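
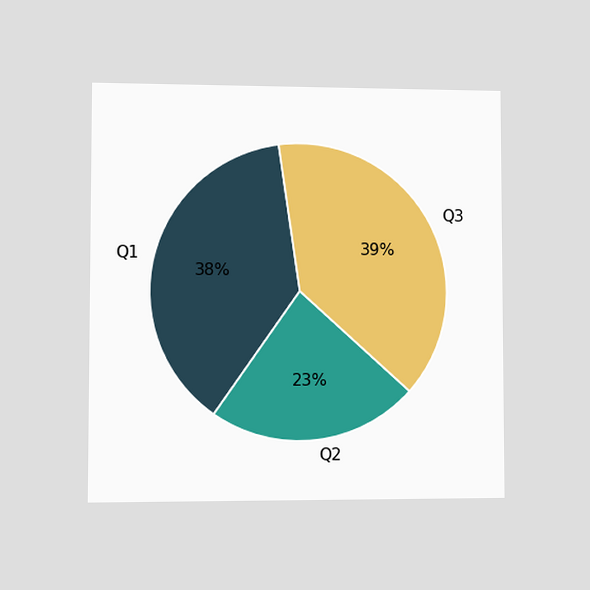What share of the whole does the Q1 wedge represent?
38%

The chart is viewed at a slight angle. The Q1 slice takes up 38% of the pie.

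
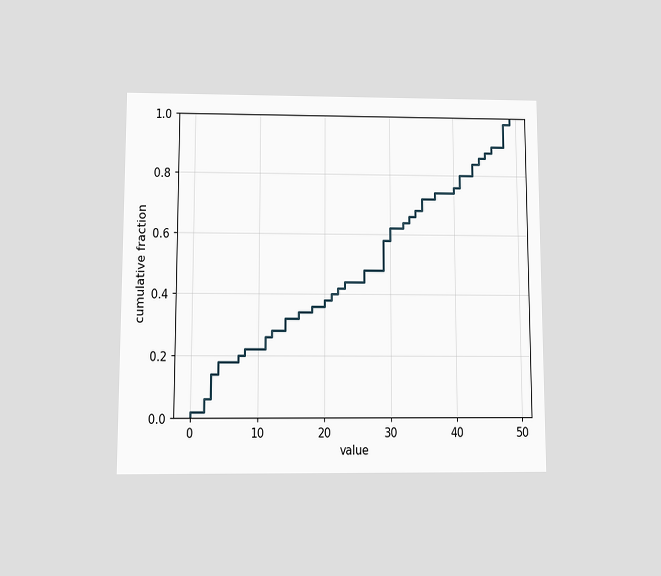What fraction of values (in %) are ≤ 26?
48%

The chart is viewed slightly from below. At x=26 the ECDF step is at 48%.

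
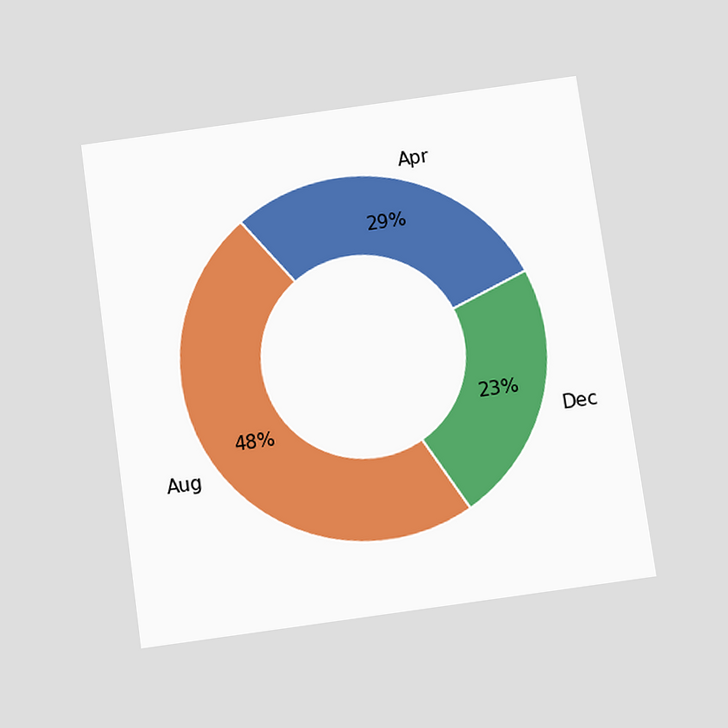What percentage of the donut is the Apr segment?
The chart is tilted about 8° counter-clockwise and viewed slightly from below. The Apr segment takes up 29% of the ring.

29%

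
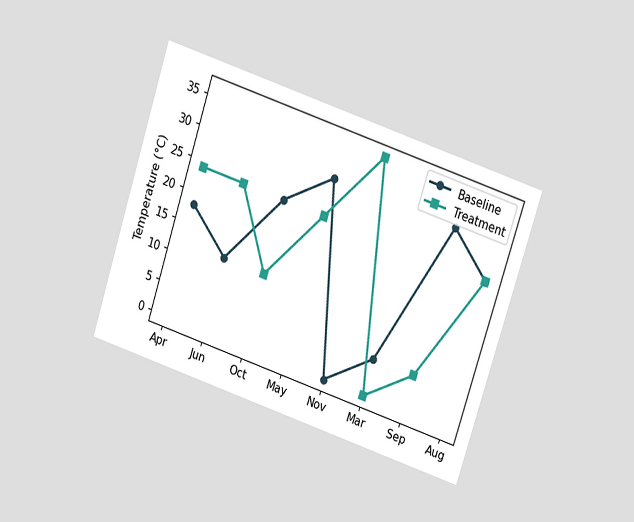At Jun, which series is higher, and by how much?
The chart is tilted about 18° clockwise and viewed slightly from above. At Jun, Treatment sits above the other line by 12°C.

Treatment, by 12°C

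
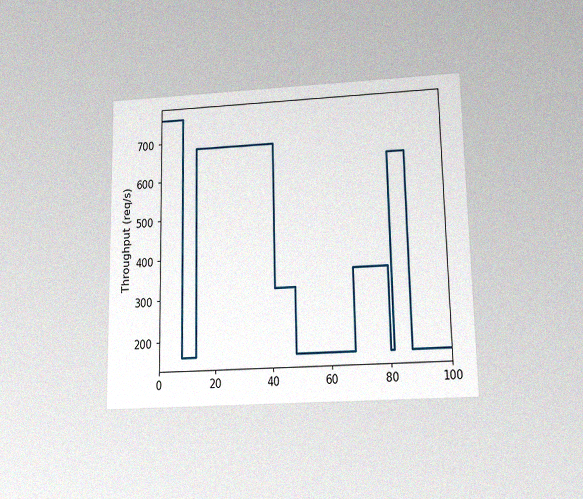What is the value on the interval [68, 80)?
360req/s

The chart is viewed slightly from below, with some photo noise. On [68, 80) the step sits at 360req/s.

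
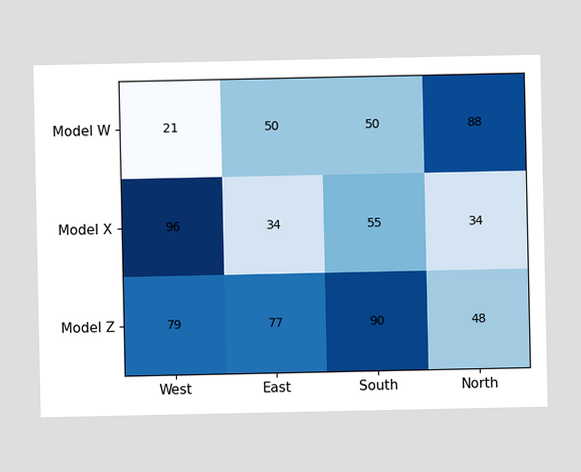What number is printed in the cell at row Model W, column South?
50

The (Model W, South) cell reads 50.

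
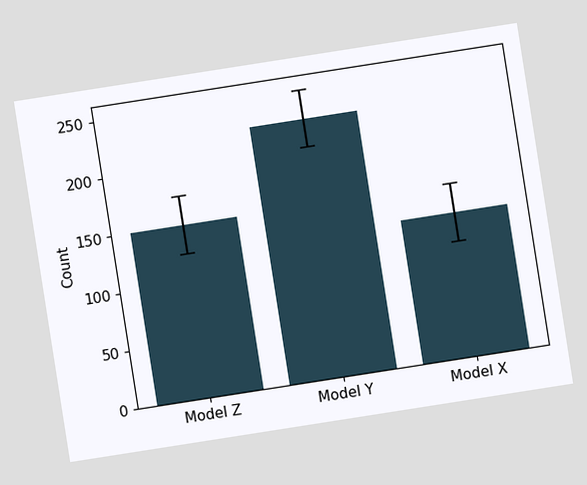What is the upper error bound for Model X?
150

The chart is tilted about 9° counter-clockwise. The Model X bar's upper whisker reaches 150.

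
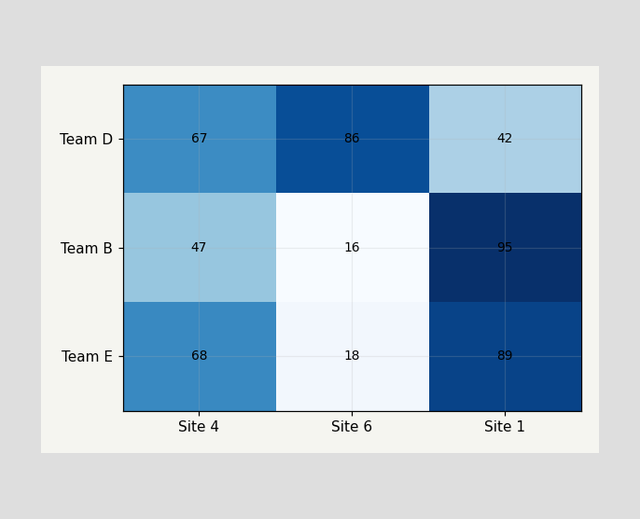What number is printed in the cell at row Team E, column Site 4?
The (Team E, Site 4) cell reads 68.

68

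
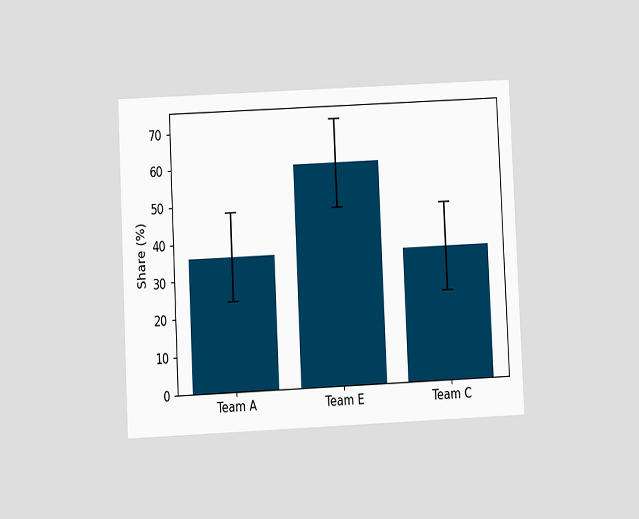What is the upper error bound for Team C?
The chart is tilted about 3° counter-clockwise and viewed at a slight angle. The Team C bar's upper whisker reaches 48%.

48%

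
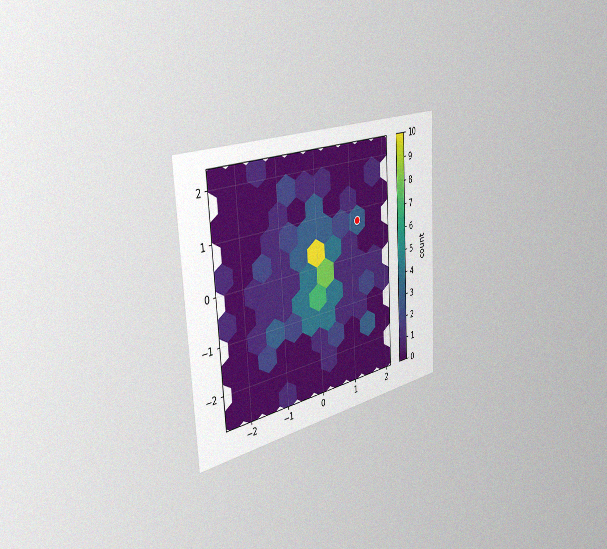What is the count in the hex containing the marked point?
The chart is tilted about 3° counter-clockwise and viewed slightly from the left, with some photo noise. The marked hex reads 3 on the colorbar.

3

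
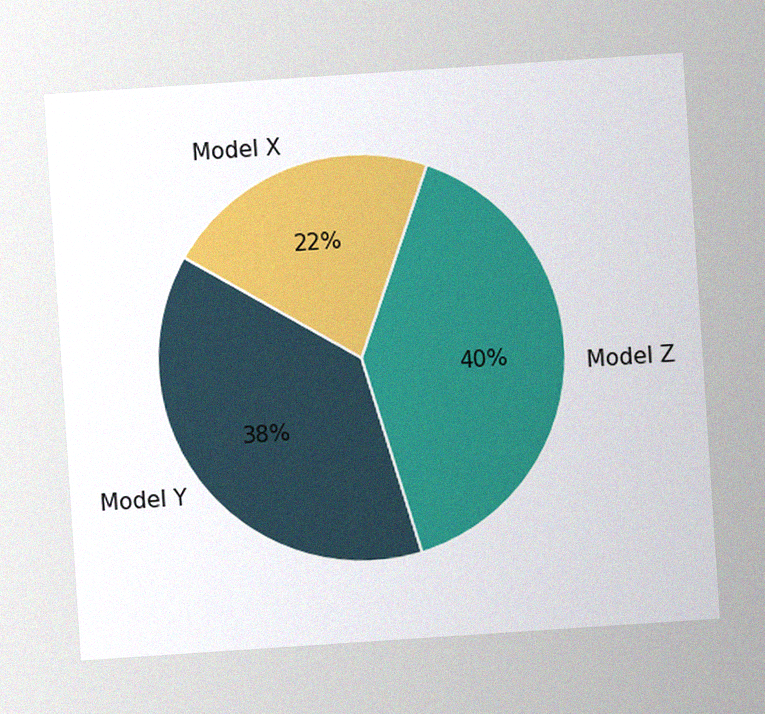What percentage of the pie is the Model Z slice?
The chart is tilted about 4° counter-clockwise, with some photo noise. The Model Z slice takes up 40% of the pie.

40%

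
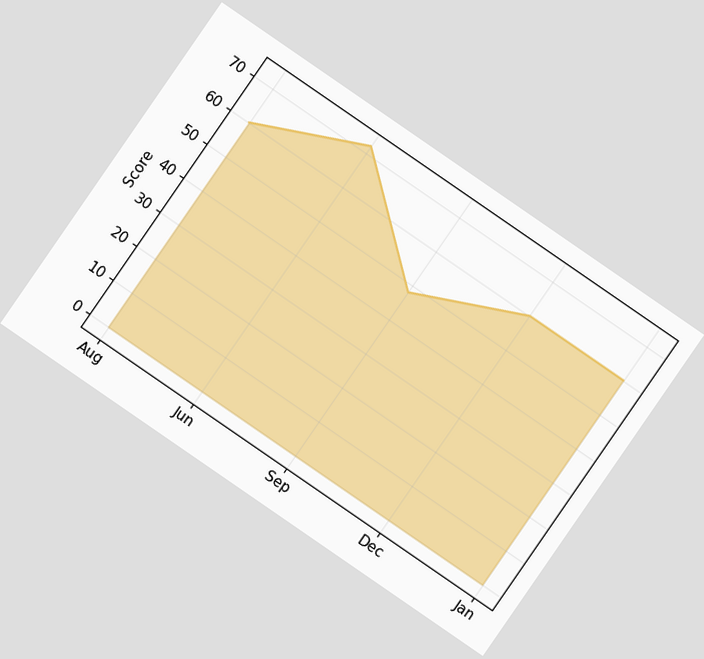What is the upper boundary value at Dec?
60

The chart is tilted about 35° clockwise. At Dec the upper boundary is at 60.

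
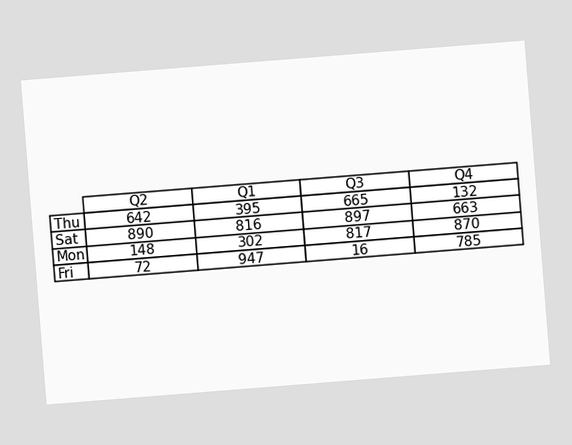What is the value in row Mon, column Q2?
148

The chart is tilted about 5° counter-clockwise. The (Mon, Q2) cell reads 148.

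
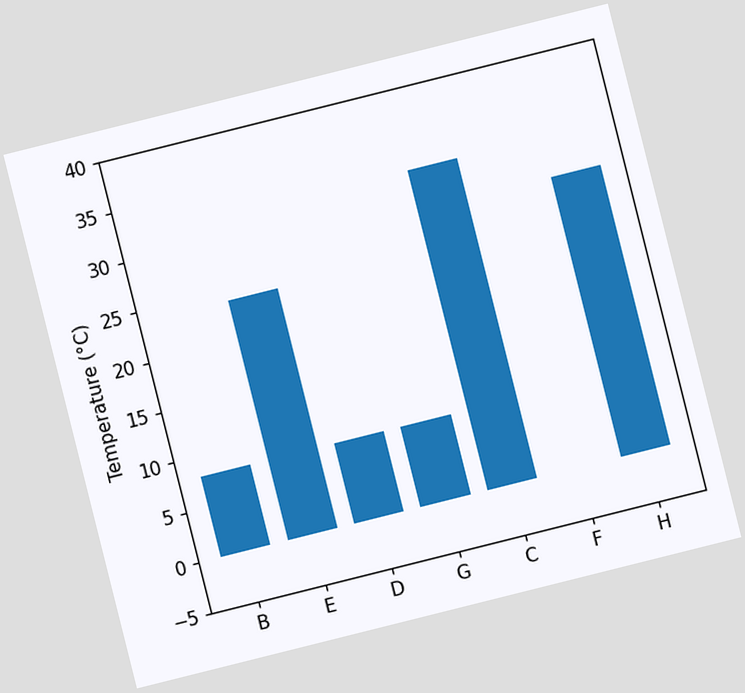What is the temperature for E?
24°C

The chart is tilted about 14° counter-clockwise. Reading along the chart's y-axis, the E bar reaches 24°C.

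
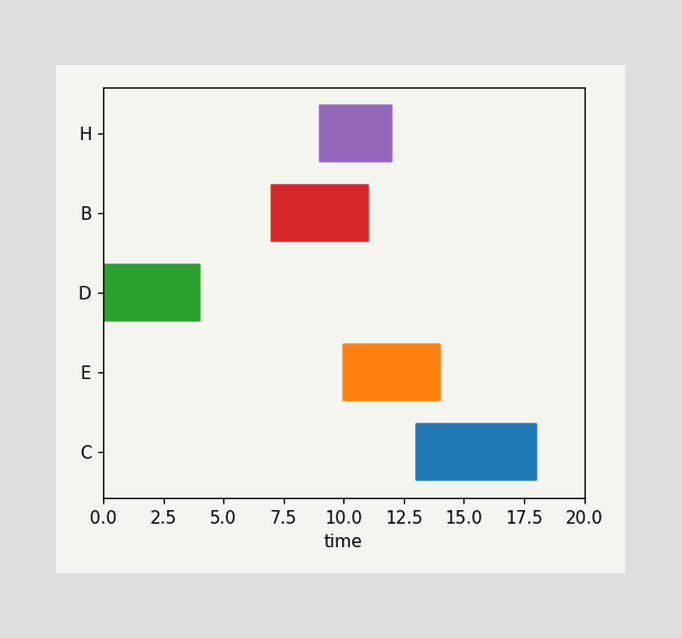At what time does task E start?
The E bar begins at t=10.

10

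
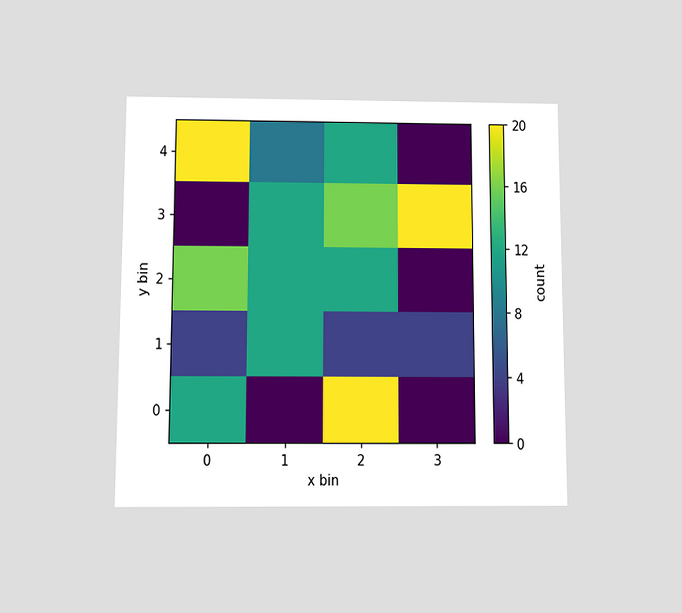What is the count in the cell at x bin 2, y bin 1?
4

The chart is viewed slightly from below. Matching the cell (2, 1) against the colorbar gives 4.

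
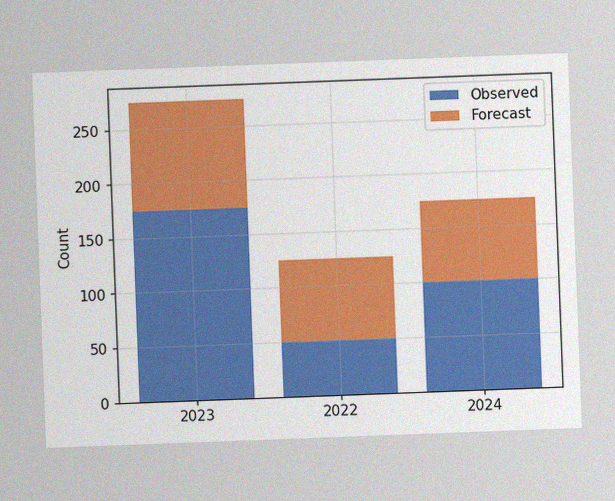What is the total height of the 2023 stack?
275

The chart is tilted about 2° counter-clockwise, with some photo noise. The 2023 stack's top reaches 275 on the y-axis.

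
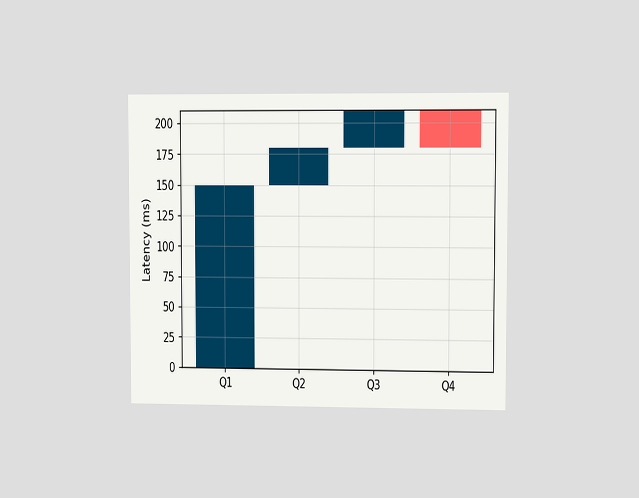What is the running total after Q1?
150ms

The chart is viewed at a slight angle. After Q1 the running total reaches 150ms.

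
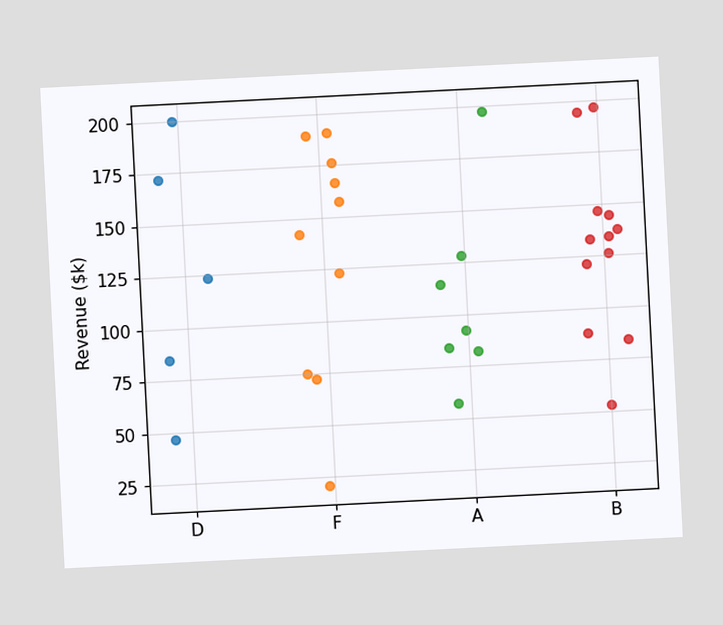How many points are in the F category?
10

The chart is tilted about 3° counter-clockwise. Counting the markers in the F column gives 10.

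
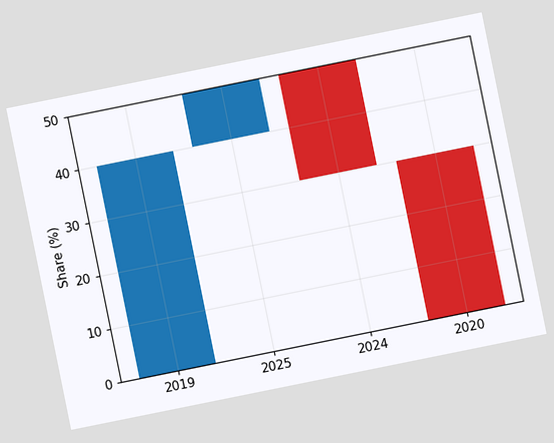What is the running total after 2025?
The chart is tilted about 11° counter-clockwise. After 2025 the running total reaches 50%.

50%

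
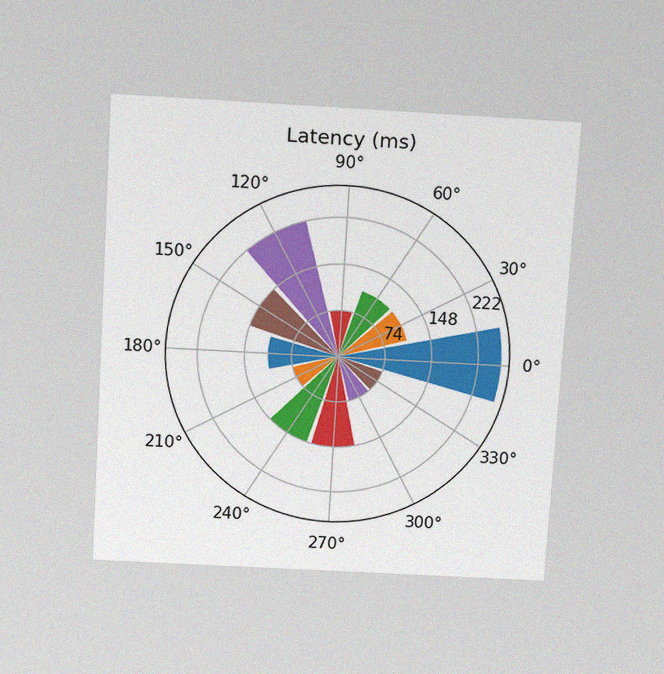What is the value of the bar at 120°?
The chart is tilted about 3° clockwise and viewed slightly from above, with some photo noise. The bar at 120° reaches 222ms on the radial axis.

222ms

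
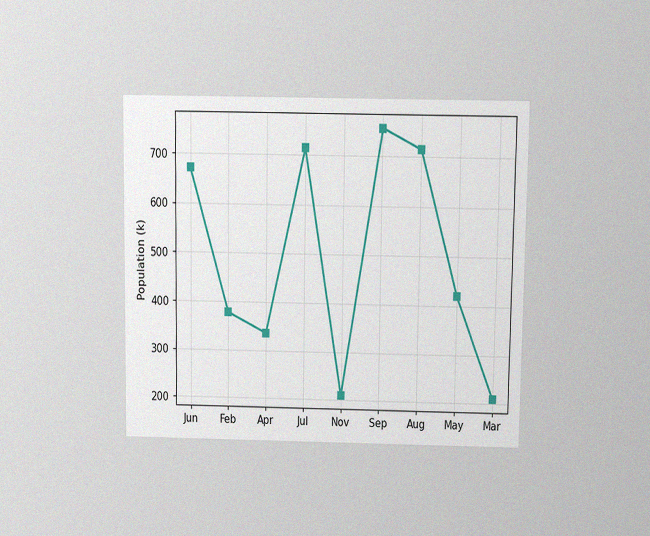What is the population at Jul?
714k

The chart is viewed slightly from above, with some photo noise. At Jul, the line is at 714k.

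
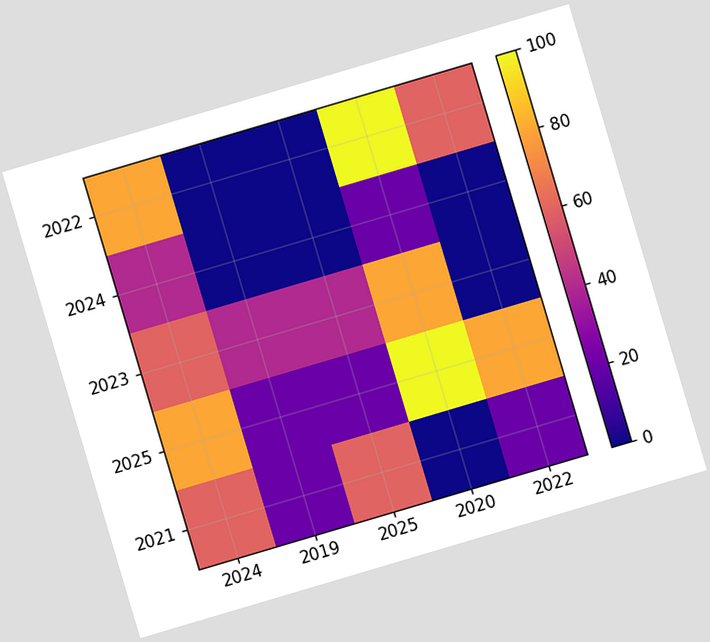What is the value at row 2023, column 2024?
The chart is tilted about 17° counter-clockwise. Matching cell (2023, 2024) against the colorbar gives 60.

60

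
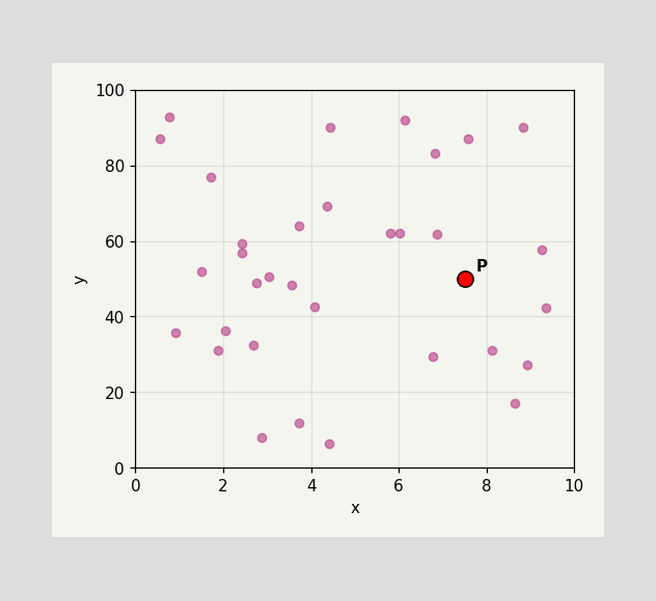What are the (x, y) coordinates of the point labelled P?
Following the gridlines from P to each axis, P sits at (7.5, 50).

(7.5, 50)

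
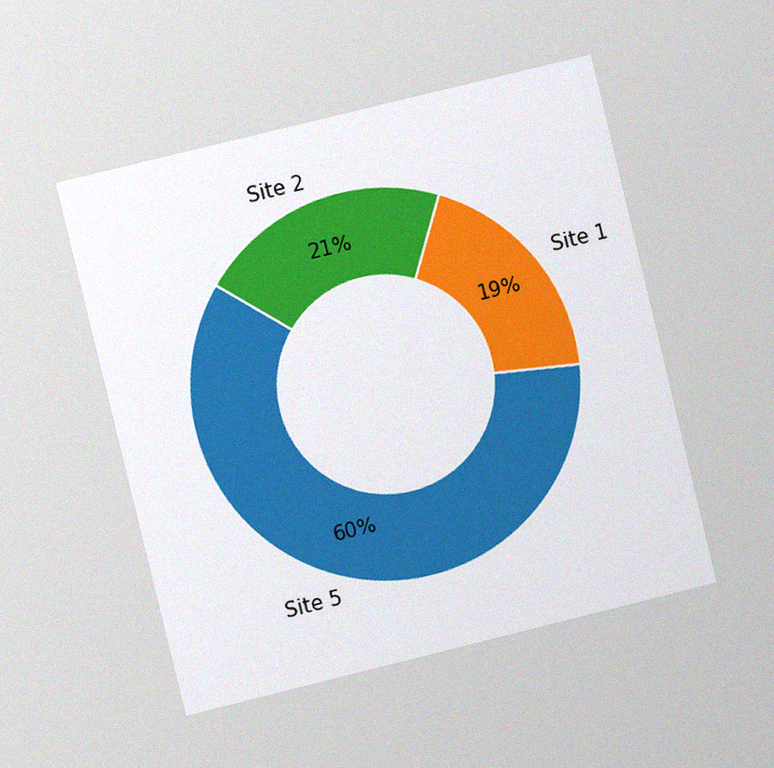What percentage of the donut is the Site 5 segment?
The chart is tilted about 14° counter-clockwise and viewed at a slight angle, with some photo noise. The Site 5 segment takes up 60% of the ring.

60%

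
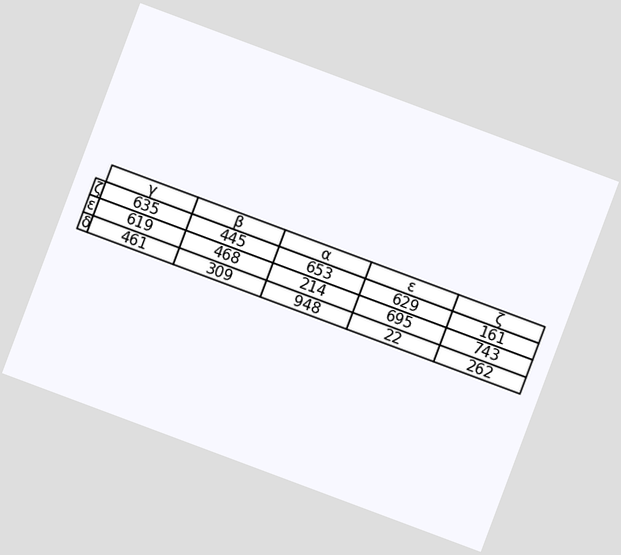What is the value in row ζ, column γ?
635

The chart is tilted about 20° clockwise. The (ζ, γ) cell reads 635.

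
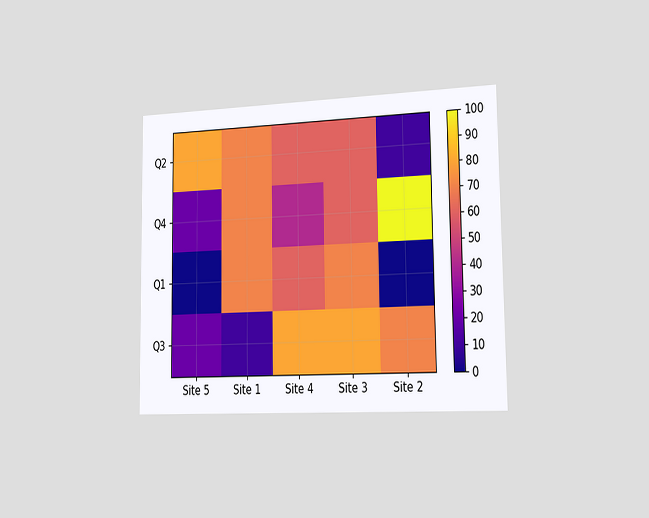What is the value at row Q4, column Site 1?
The chart is viewed slightly from the right. Matching cell (Q4, Site 1) against the colorbar gives 70.

70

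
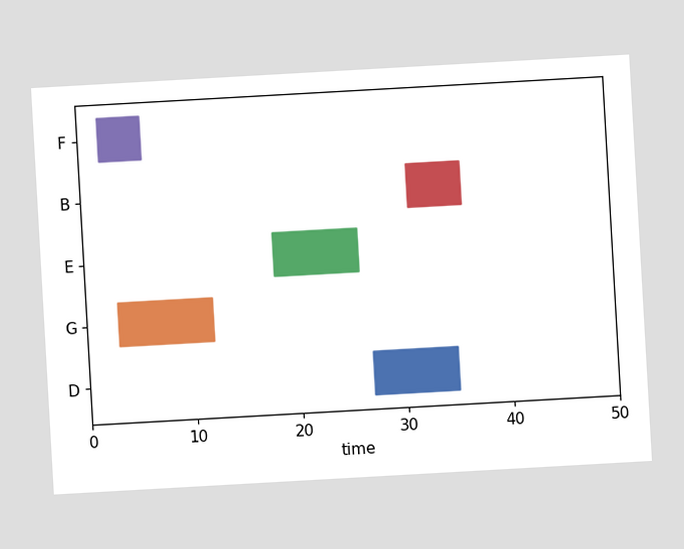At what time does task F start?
2

The chart is tilted about 3° counter-clockwise. The F bar begins at t=2.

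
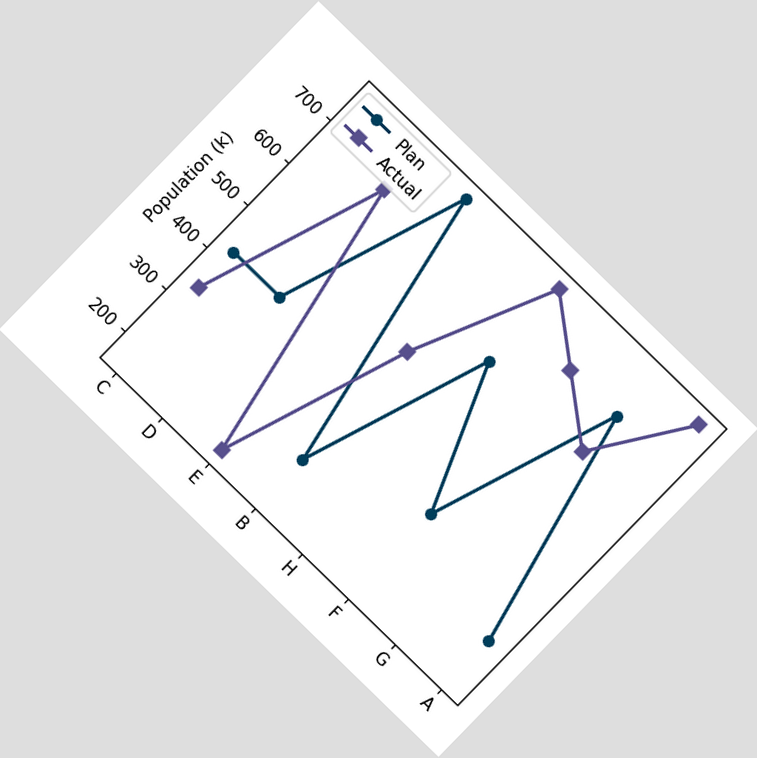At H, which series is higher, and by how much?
Actual, by 170k

The chart is tilted about 44° clockwise. At H, Actual sits above the other line by 170k.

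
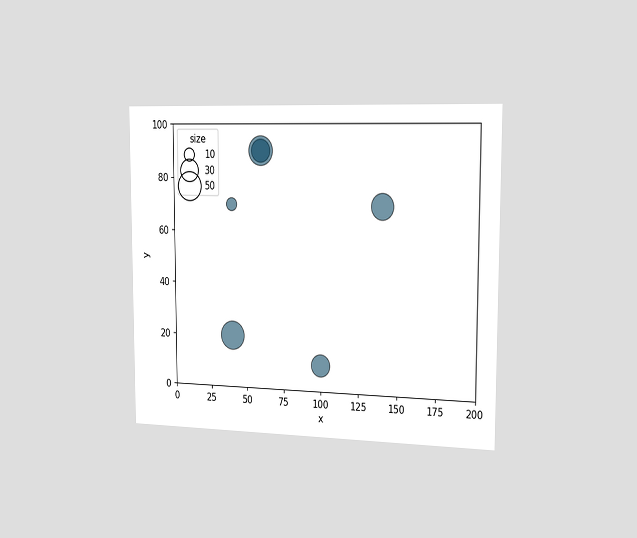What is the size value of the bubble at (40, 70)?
The chart is viewed slightly from the right. Matching the bubble at (40, 70) against the size legend gives 10.

10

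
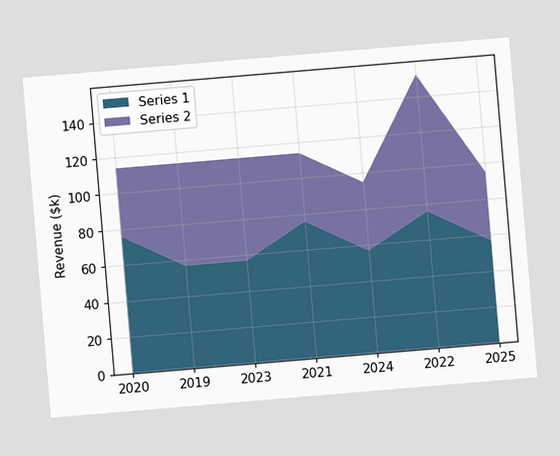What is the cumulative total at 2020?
The chart is tilted about 5° counter-clockwise. The stacked total at 2020 reaches $114k.

$114k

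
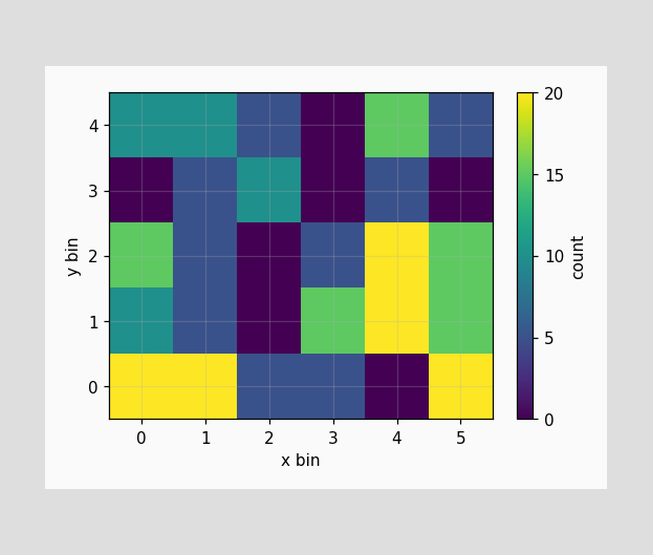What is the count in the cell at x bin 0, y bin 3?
Matching the cell (0, 3) against the colorbar gives 0.

0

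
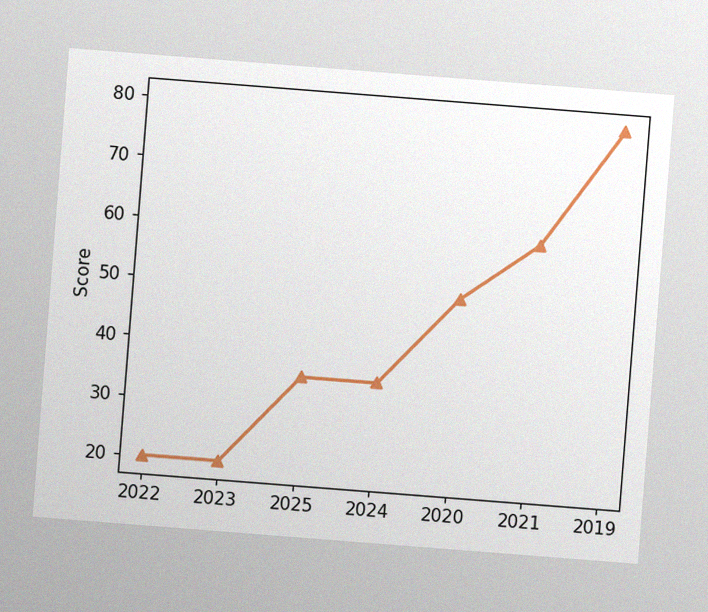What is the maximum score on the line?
The chart is tilted about 4° clockwise, with some photo noise. The highest point is at 2019, and reading across to the y-axis gives 80.

80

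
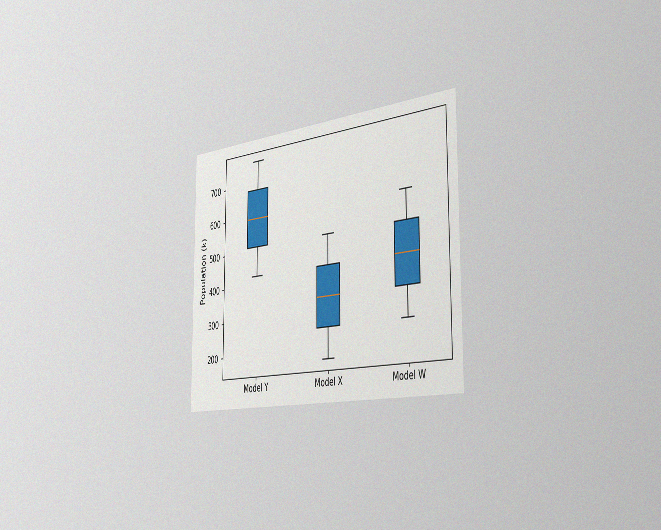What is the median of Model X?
340k

The chart is viewed slightly from the right, with some photo noise. The median line in the Model X box sits at 340k.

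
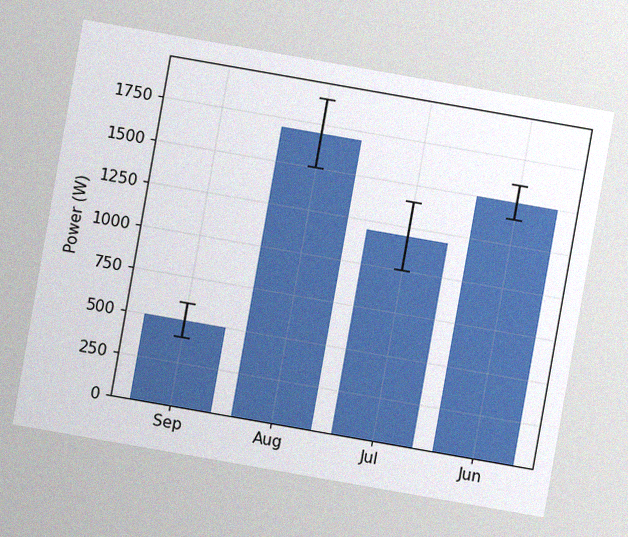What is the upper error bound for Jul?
The chart is tilted about 10° clockwise, with some photo noise. The Jul bar's upper whisker reaches 1400W.

1400W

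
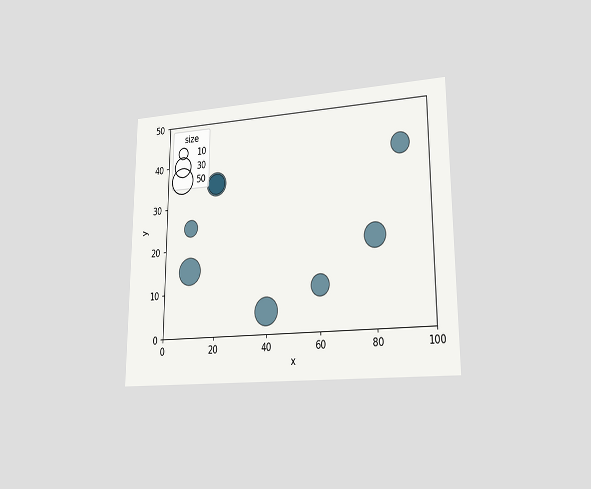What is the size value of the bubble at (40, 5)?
The chart is viewed at a slight angle. Matching the bubble at (40, 5) against the size legend gives 50.

50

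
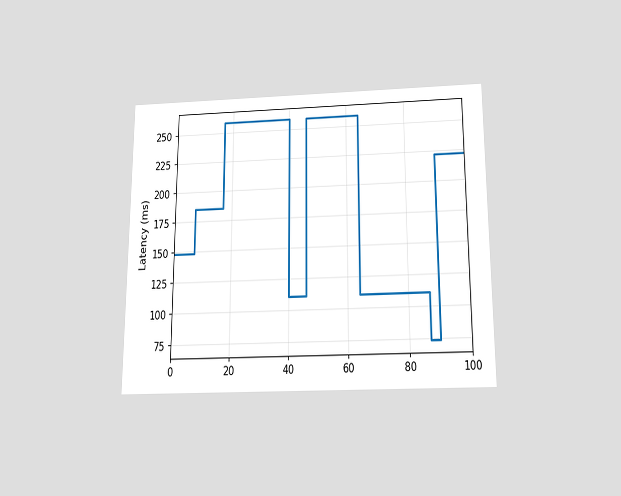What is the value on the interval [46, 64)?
259ms

The chart is viewed slightly from below. On [46, 64) the step sits at 259ms.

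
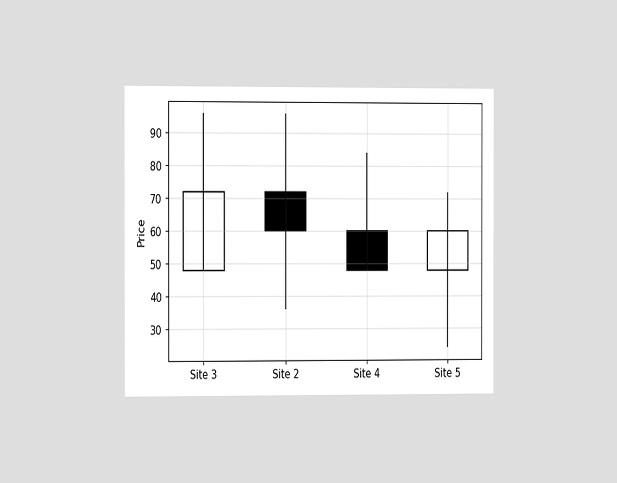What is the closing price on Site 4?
The chart is viewed slightly from the left. The Site 4 candle closes at 48.

48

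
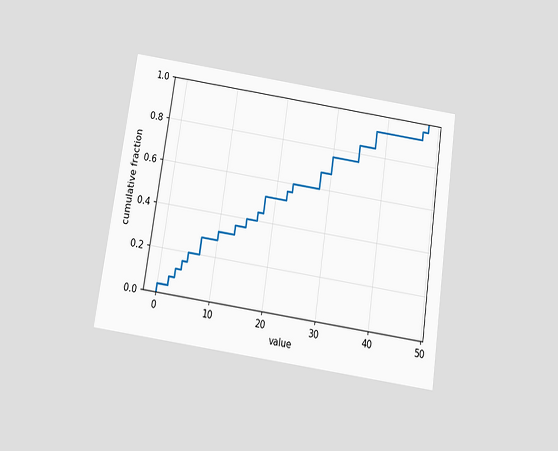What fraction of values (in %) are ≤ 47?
The chart is tilted about 8° clockwise and viewed slightly from below. At x=47 the ECDF step is at 96%.

96%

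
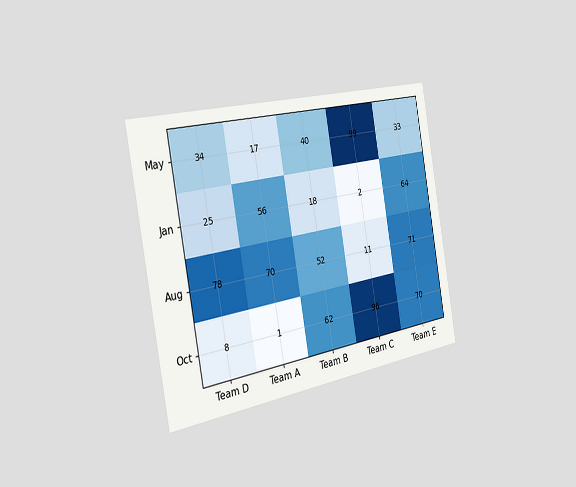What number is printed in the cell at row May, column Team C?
The chart is tilted about 10° counter-clockwise and viewed slightly from the left. The (May, Team C) cell reads 99.

99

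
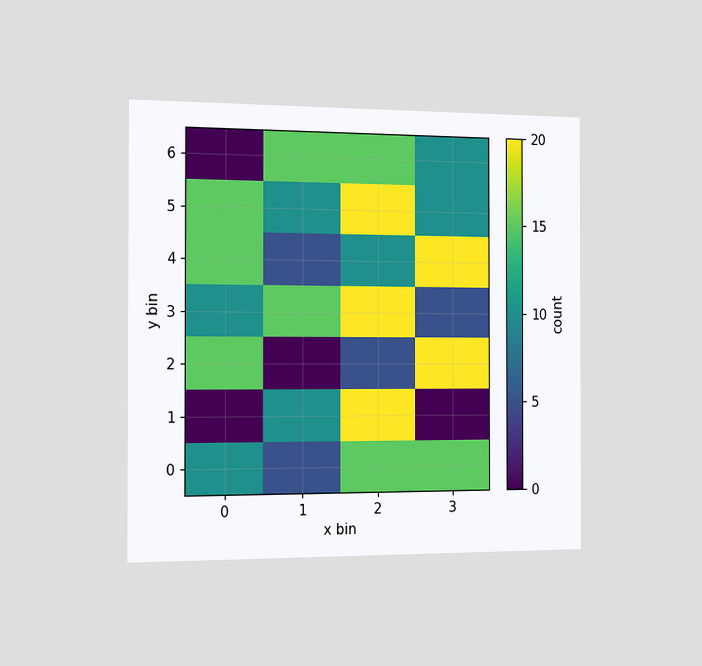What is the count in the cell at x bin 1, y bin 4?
5

The chart is viewed slightly from the left. Matching the cell (1, 4) against the colorbar gives 5.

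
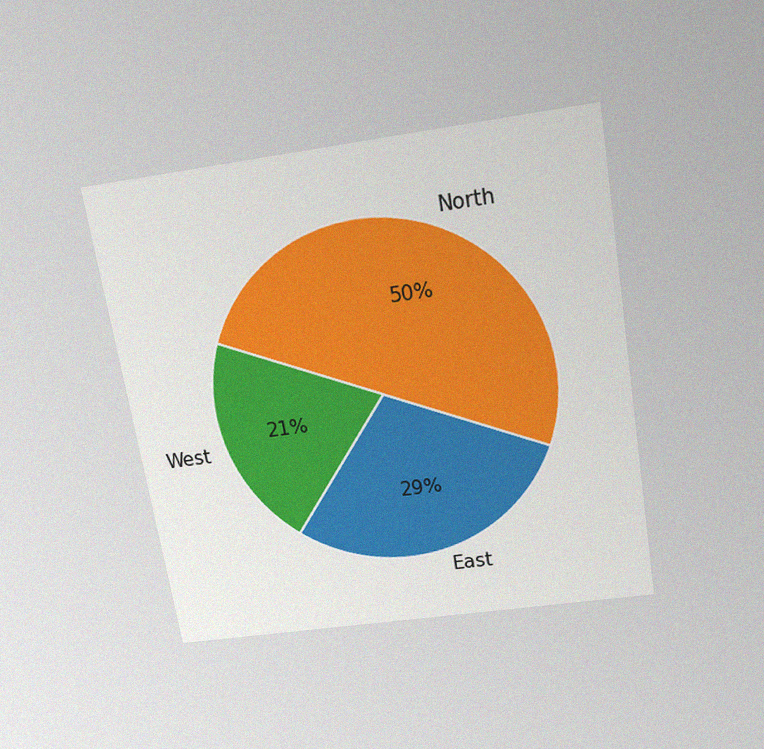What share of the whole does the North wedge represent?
50%

The chart is tilted about 9° counter-clockwise and viewed slightly from above, with some photo noise. The North slice takes up 50% of the pie.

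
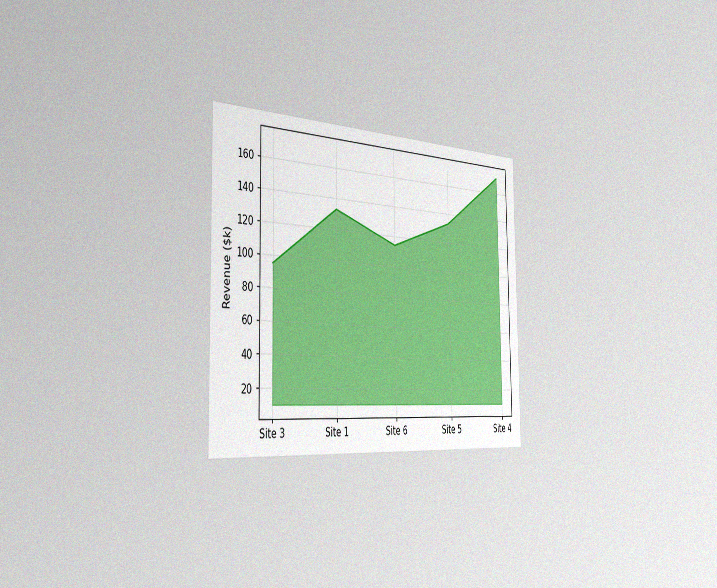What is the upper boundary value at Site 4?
The chart is viewed slightly from the left, with some photo noise. At Site 4 the upper boundary is at $171k.

$171k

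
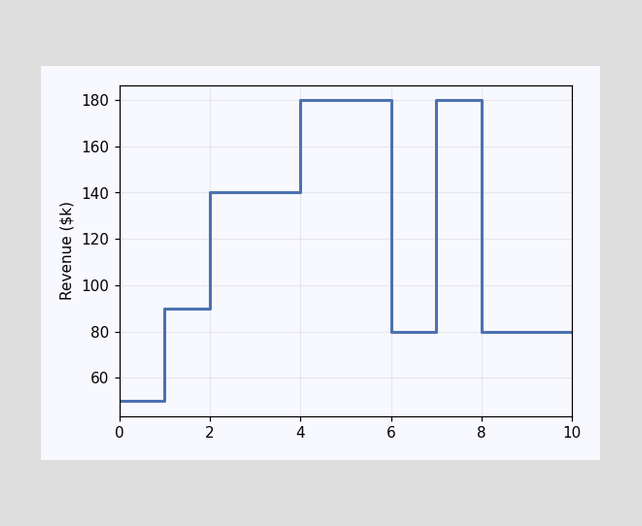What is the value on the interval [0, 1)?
$50k

On [0, 1) the step sits at $50k.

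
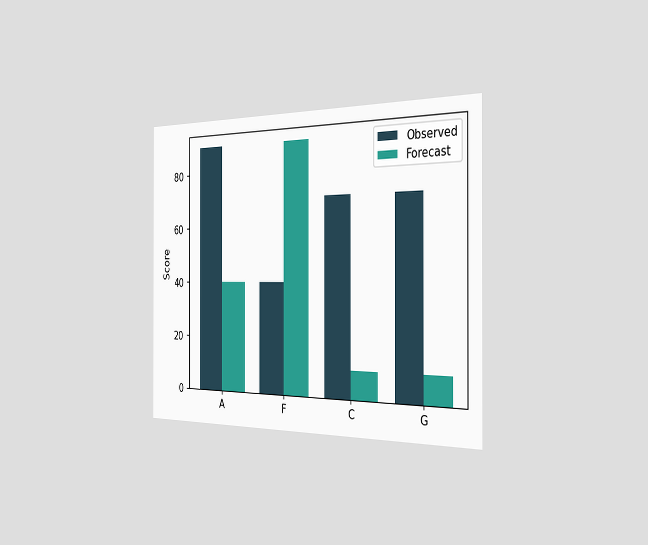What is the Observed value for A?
90

The chart is viewed slightly from the right. The Observed bar at A reaches 90 on the y-axis.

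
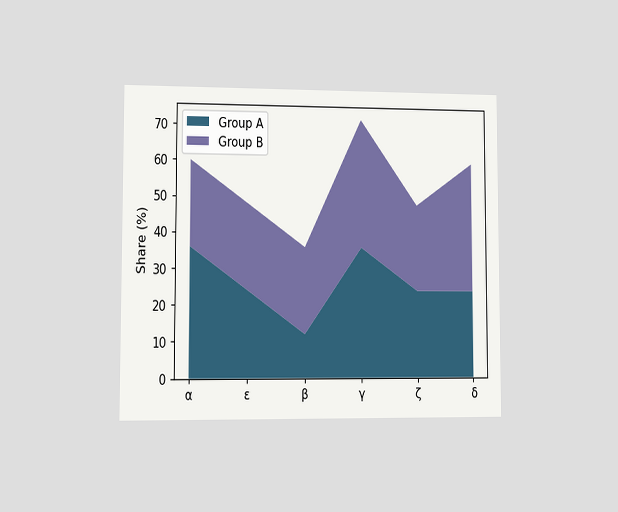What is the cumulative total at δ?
60%

The chart is viewed at a slight angle. The stacked total at δ reaches 60%.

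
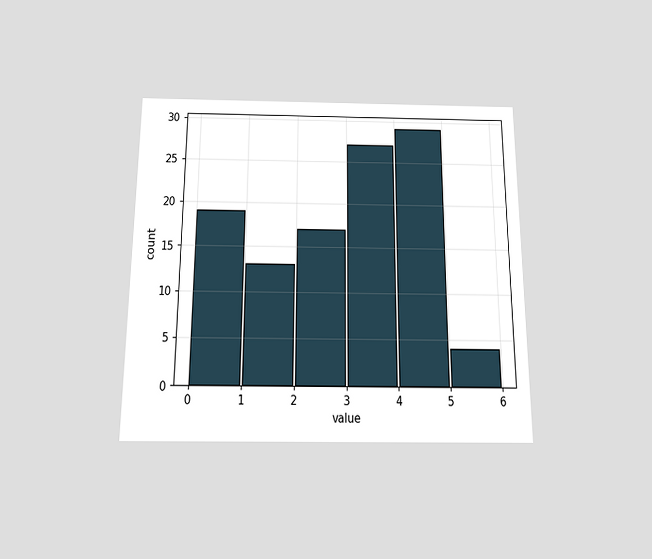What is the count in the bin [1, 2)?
The chart is viewed slightly from below. The [1, 2) bin has height 13.

13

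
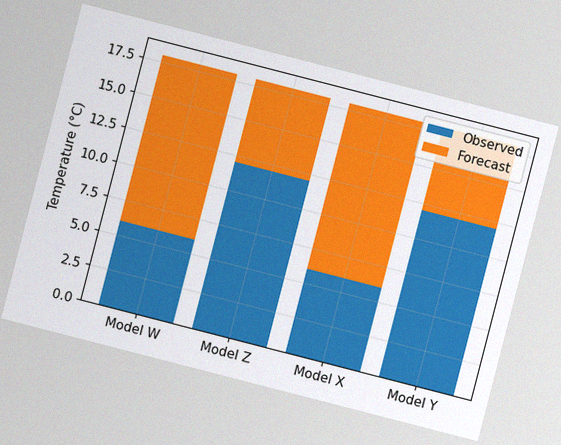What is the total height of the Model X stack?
The chart is tilted about 14° clockwise, with some photo noise. The Model X stack's top reaches 18°C on the y-axis.

18°C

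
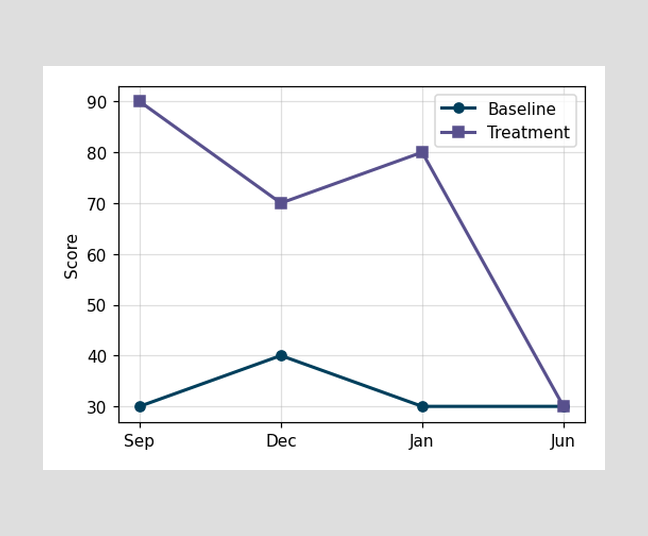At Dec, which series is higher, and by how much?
Treatment, by 30

At Dec, Treatment sits above the other line by 30.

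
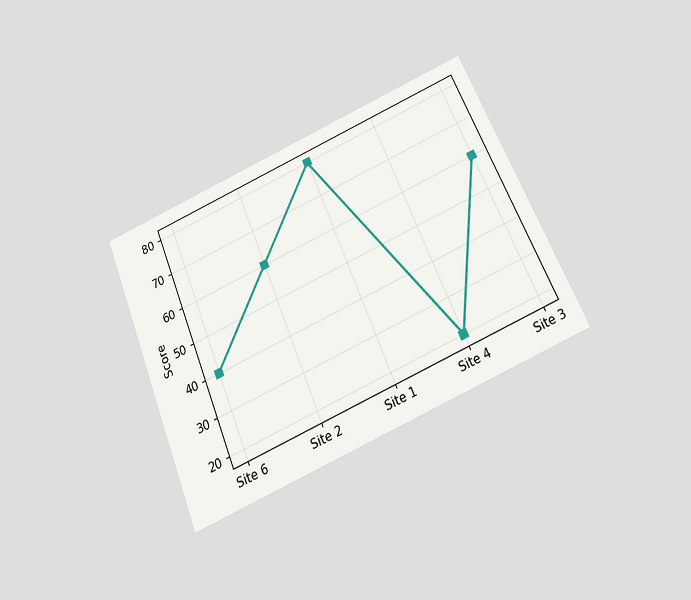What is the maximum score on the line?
The chart is tilted about 23° counter-clockwise and viewed slightly from below. The highest point is at Site 1, and reading across to the y-axis gives 80.

80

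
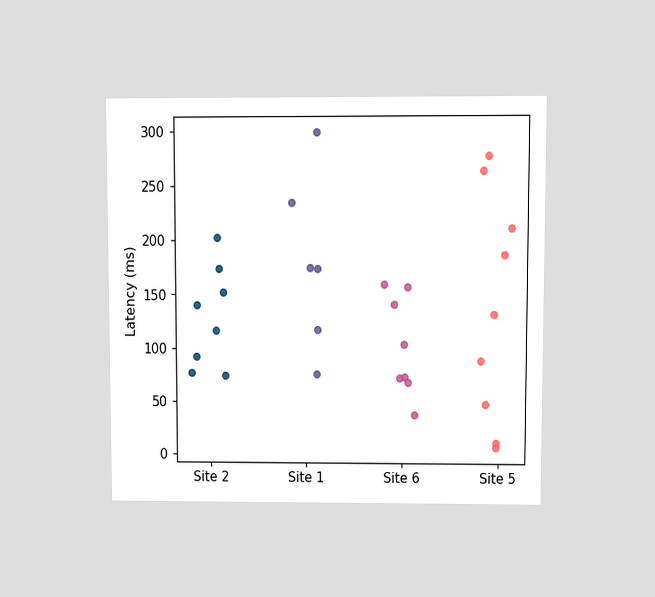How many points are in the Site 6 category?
8

The chart is viewed at a slight angle. Counting the markers in the Site 6 column gives 8.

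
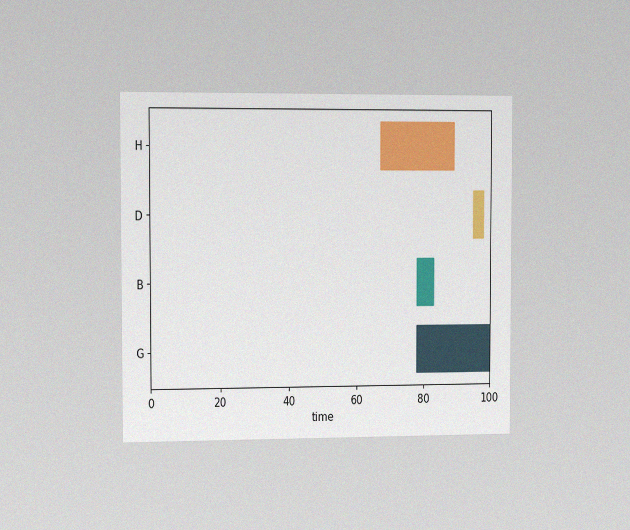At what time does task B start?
The chart is viewed slightly from the left, with some photo noise. The B bar begins at t=78.

78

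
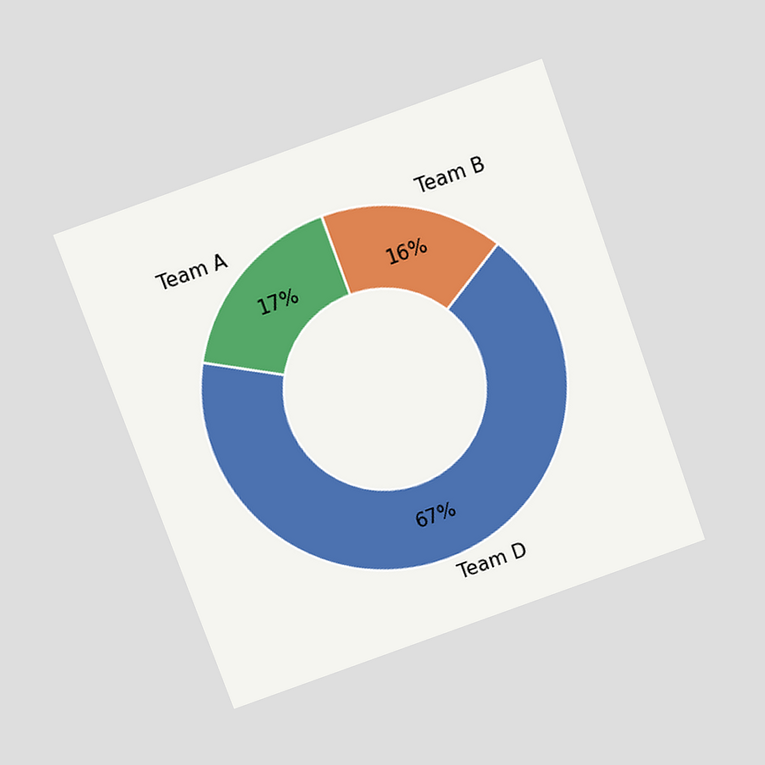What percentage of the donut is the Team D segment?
67%

The chart is tilted about 20° counter-clockwise and viewed slightly from above. The Team D segment takes up 67% of the ring.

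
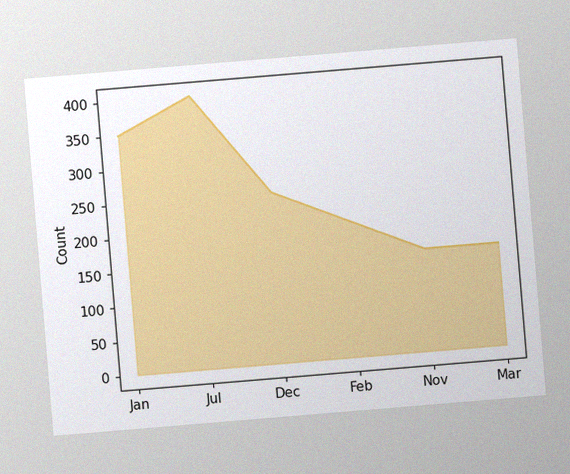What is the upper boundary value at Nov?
The chart is tilted about 5° counter-clockwise, with some photo noise. At Nov the upper boundary is at 150.

150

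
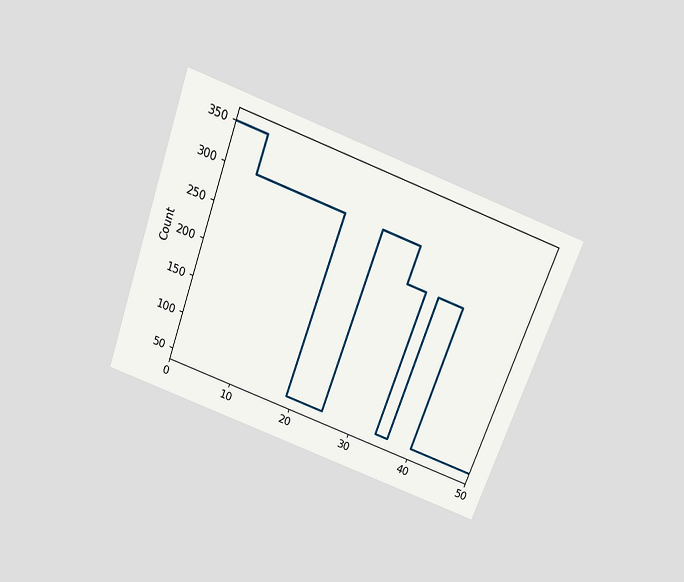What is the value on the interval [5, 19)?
The chart is tilted about 20° clockwise and viewed slightly from above. On [5, 19) the step sits at 300.

300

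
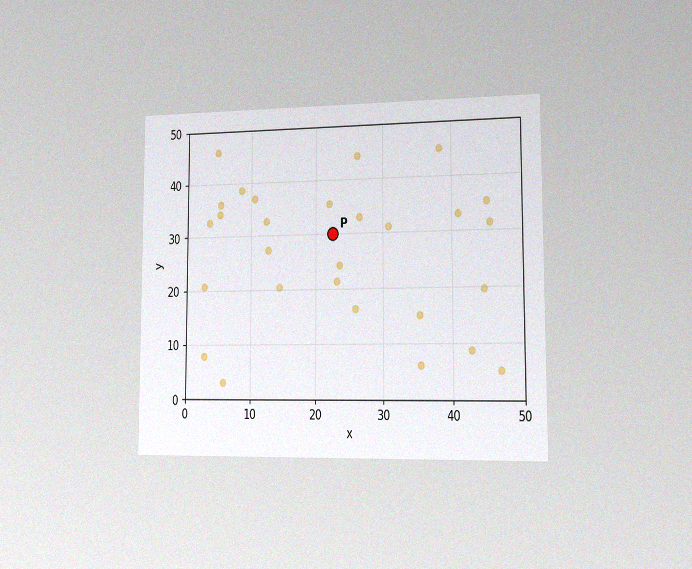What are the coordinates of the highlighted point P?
The chart is viewed slightly from the right, with some photo noise. Following the gridlines from P to each axis, P sits at (22.5, 30).

(22.5, 30)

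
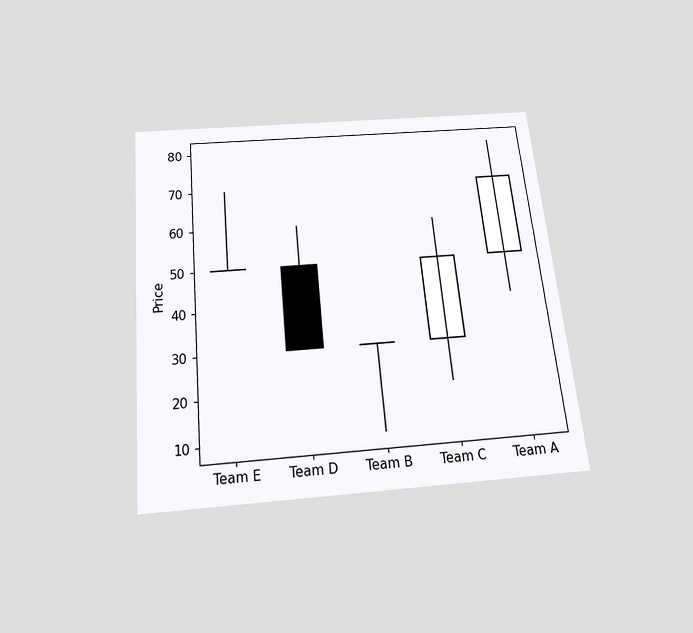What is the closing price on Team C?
50

The chart is tilted about 6° counter-clockwise and viewed slightly from below. The Team C candle closes at 50.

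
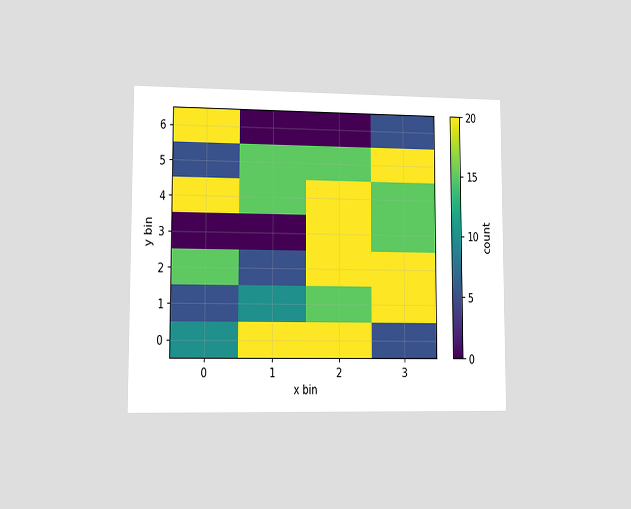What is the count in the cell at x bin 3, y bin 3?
The chart is viewed at a slight angle. Matching the cell (3, 3) against the colorbar gives 15.

15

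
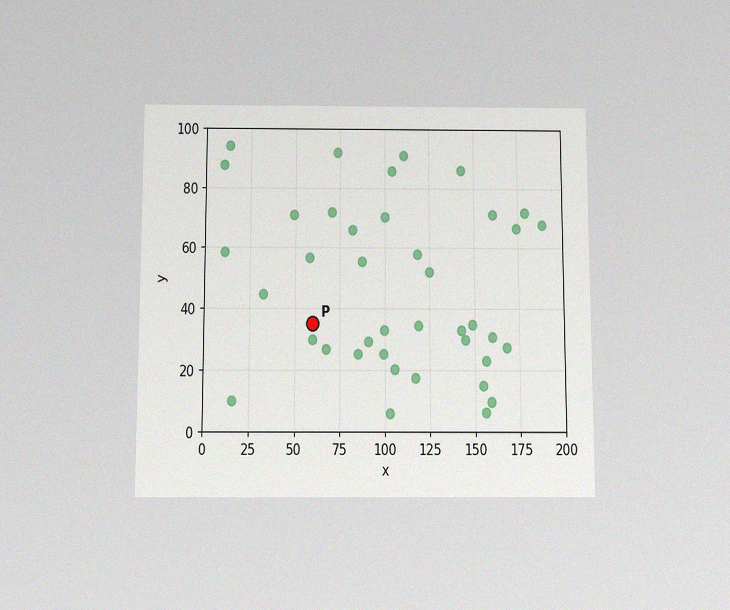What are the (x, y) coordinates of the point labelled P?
(60, 35)

The chart is viewed slightly from below, with some photo noise. Following the gridlines from P to each axis, P sits at (60, 35).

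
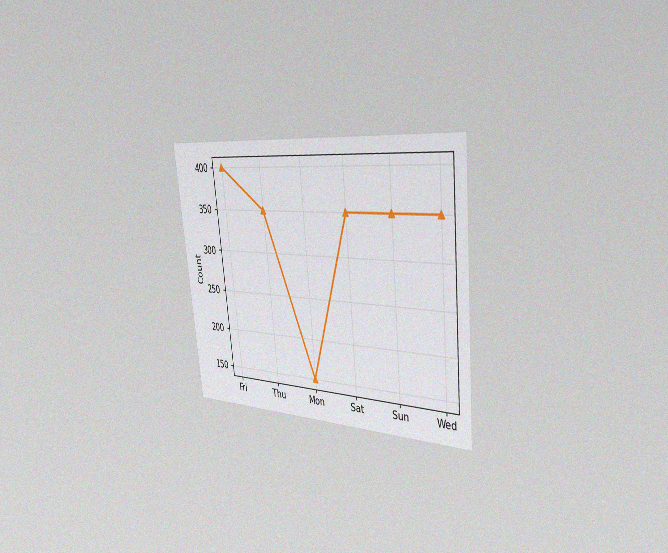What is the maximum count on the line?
400

The chart is tilted about 6° counter-clockwise and viewed slightly from the right, with some photo noise. The highest point is at Fri, and reading across to the y-axis gives 400.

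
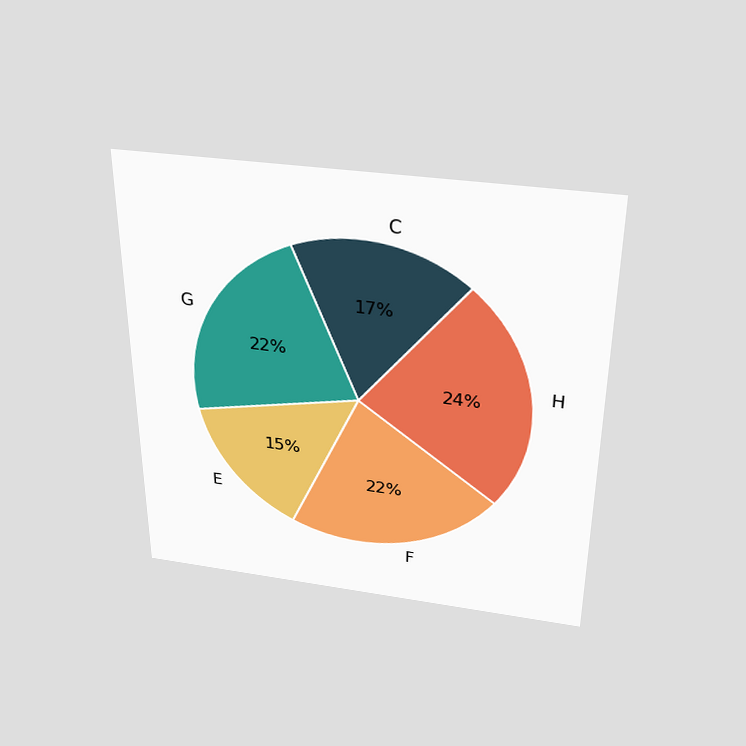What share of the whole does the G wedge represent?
22%

The chart is viewed slightly from above. The G slice takes up 22% of the pie.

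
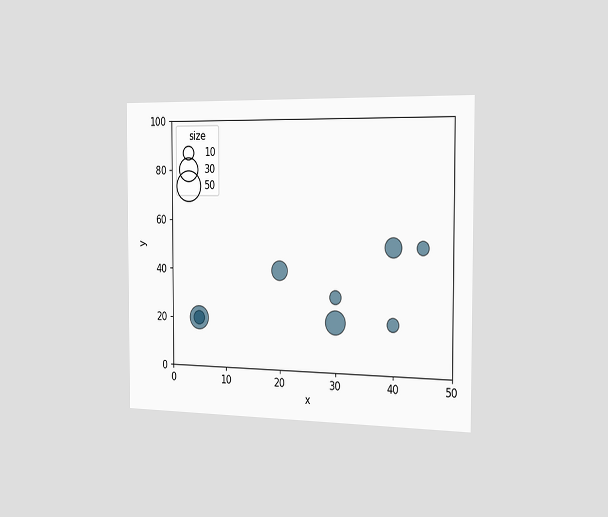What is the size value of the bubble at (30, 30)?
10

The chart is viewed slightly from the right. Matching the bubble at (30, 30) against the size legend gives 10.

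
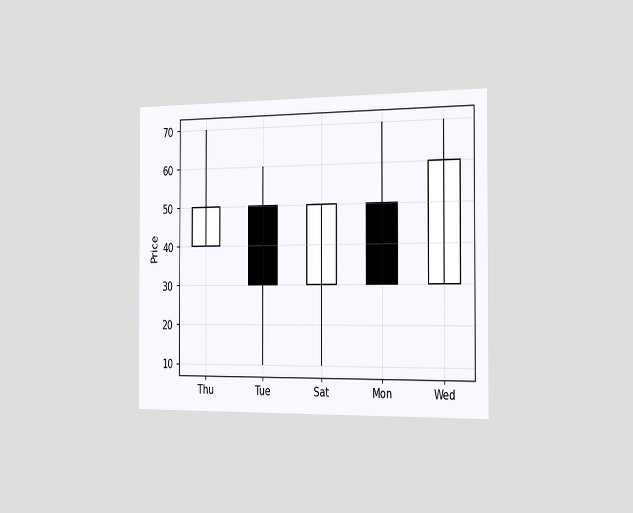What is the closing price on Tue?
The chart is viewed slightly from the right. The Tue candle closes at 30.

30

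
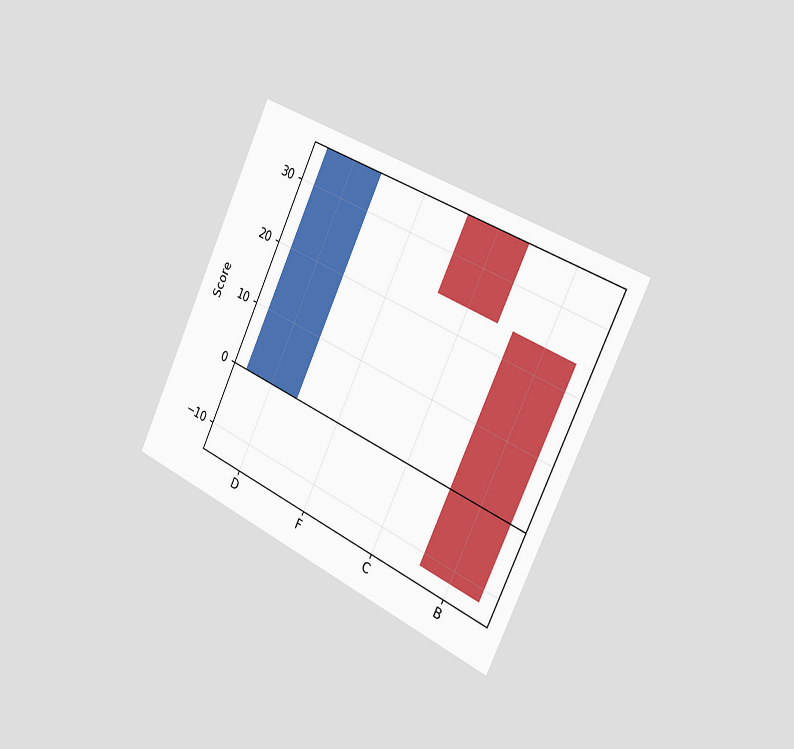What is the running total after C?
24

The chart is tilted about 25° clockwise and viewed slightly from the right. After C the running total reaches 24.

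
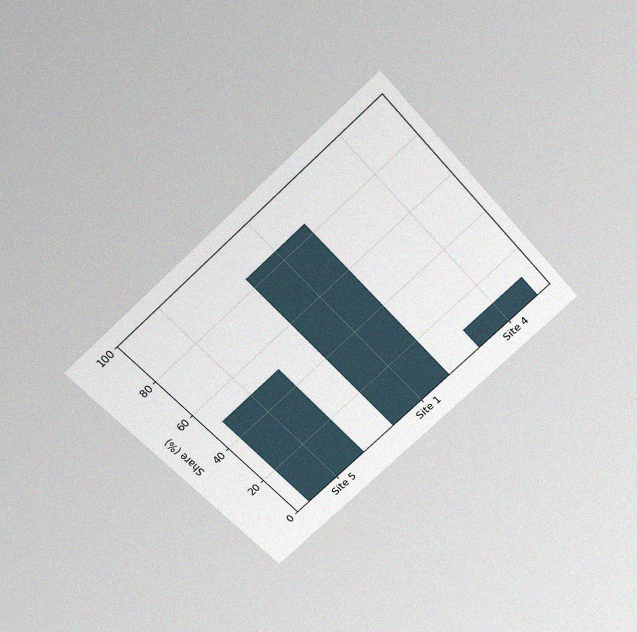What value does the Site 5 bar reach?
50%

The chart is tilted about 42° counter-clockwise and viewed slightly from above, with some photo noise. Reading along the chart's y-axis, the Site 5 bar reaches 50%.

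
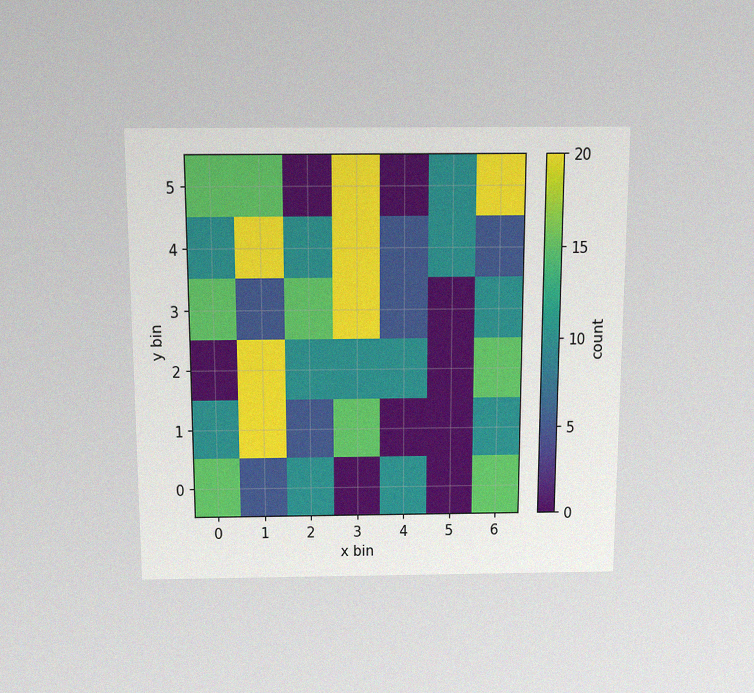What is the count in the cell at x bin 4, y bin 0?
The chart is viewed slightly from above, with some photo noise. Matching the cell (4, 0) against the colorbar gives 10.

10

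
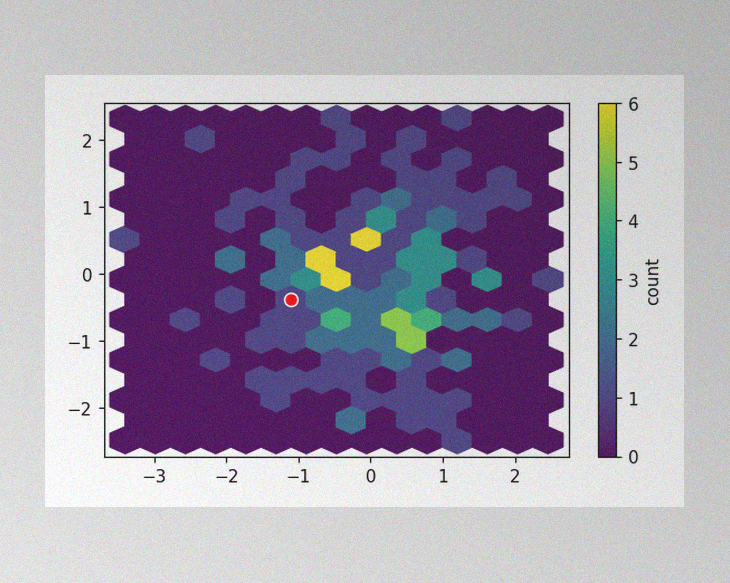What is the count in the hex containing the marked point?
1

The image has some photo noise and uneven lighting. The marked hex reads 1 on the colorbar.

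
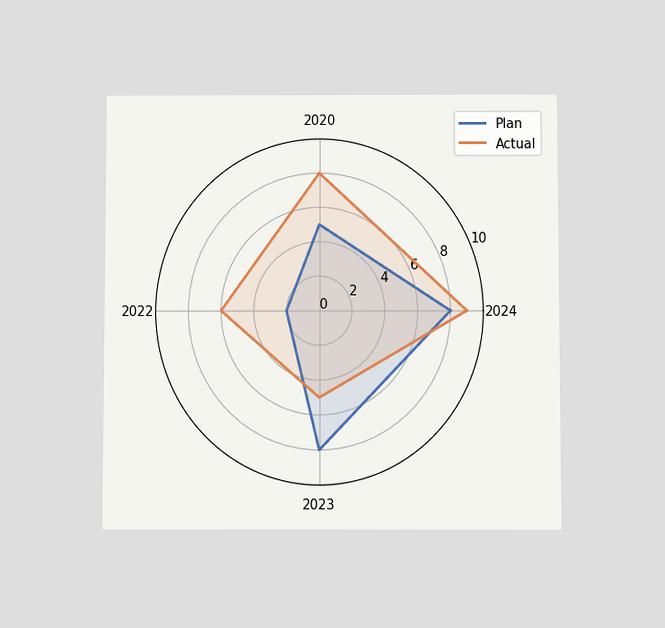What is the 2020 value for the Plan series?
5

The chart is viewed slightly from below. On the 2020 axis, Plan reaches 5.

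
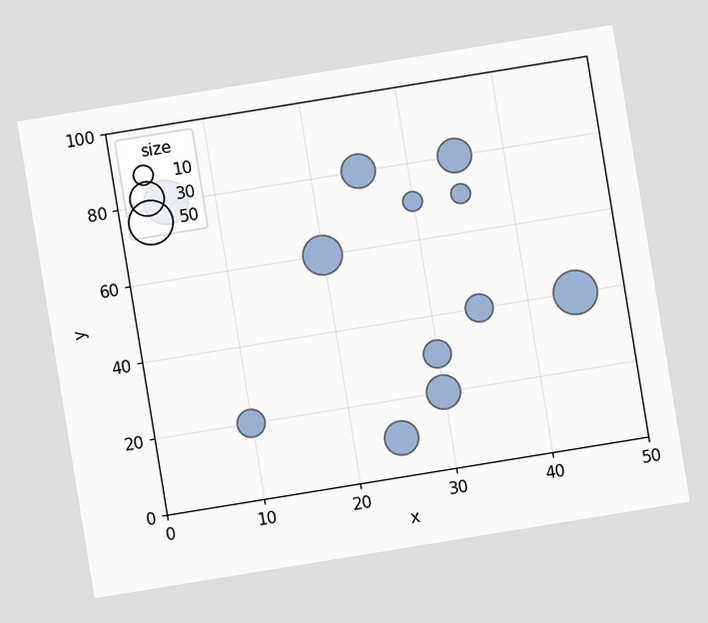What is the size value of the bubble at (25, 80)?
30

The chart is tilted about 9° counter-clockwise. Matching the bubble at (25, 80) against the size legend gives 30.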